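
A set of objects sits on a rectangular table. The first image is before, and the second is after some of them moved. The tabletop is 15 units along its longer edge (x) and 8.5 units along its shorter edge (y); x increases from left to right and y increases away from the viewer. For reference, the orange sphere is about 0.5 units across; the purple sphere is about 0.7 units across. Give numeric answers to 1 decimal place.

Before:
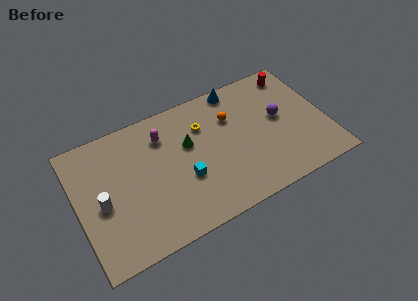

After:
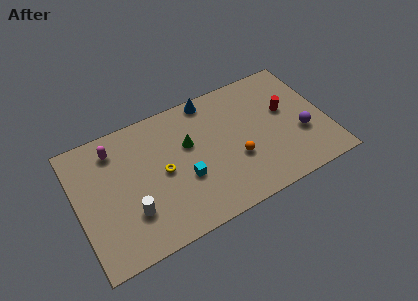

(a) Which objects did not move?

the green cone and the cyan cube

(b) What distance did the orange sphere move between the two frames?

2.8

From (9.5, 5.9) to (9.4, 3.1), the orange sphere covered √(0.1² + 2.8²) ≈ 2.8 units.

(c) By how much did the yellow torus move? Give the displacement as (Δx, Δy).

(-2.7, -1.9)

The yellow torus was at about (7.8, 6.1) and moved to about (5.1, 4.2).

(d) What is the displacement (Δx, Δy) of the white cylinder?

(1.6, -1.3)

The white cylinder started near (1.4, 3.8) and ended near (3.0, 2.5).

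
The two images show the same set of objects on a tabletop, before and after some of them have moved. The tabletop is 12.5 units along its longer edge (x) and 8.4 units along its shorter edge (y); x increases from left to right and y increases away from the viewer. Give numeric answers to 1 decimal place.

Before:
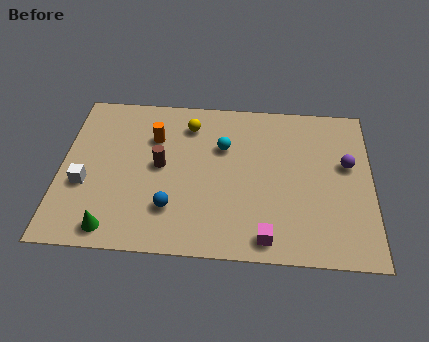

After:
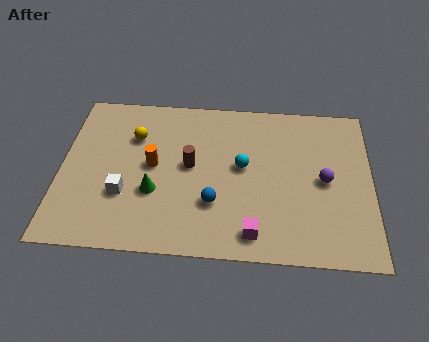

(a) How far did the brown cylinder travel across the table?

1.2

From (4.0, 4.4) to (5.2, 4.5), the brown cylinder covered √(1.2² + 0.1²) ≈ 1.2 units.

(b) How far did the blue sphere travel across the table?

1.7

The blue sphere moved from about (4.5, 2.2) to (6.2, 2.6), a distance of √(1.7² + 0.4²) ≈ 1.7.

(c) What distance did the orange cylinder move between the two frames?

1.5

The orange cylinder moved from about (3.7, 5.9) to (3.7, 4.4), a distance of √(0.0² + 1.5²) ≈ 1.5.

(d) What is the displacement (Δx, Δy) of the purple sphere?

(-0.9, -0.9)

The purple sphere was at about (11.5, 5.0) and moved to about (10.6, 4.1).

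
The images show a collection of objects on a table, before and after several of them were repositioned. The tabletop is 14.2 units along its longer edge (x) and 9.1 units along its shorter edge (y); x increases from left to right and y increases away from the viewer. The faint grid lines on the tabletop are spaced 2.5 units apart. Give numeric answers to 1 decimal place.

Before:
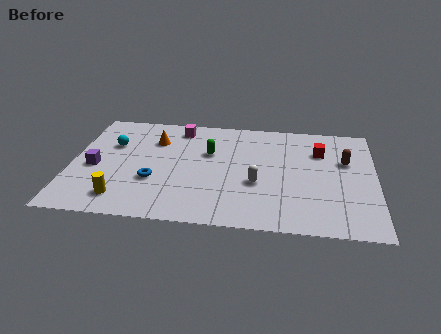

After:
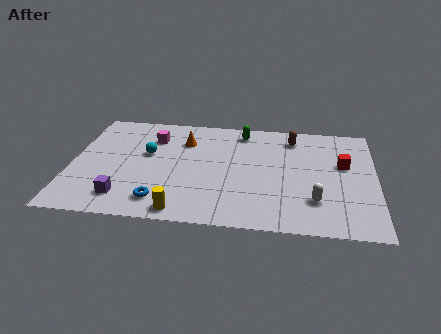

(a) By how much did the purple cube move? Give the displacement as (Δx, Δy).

(1.5, -2.3)

The purple cube was at about (1.1, 4.0) and moved to about (2.6, 1.7).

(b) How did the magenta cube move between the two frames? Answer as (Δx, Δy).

(-1.2, -1.0)

The magenta cube started near (4.9, 7.8) and ended near (3.7, 6.8).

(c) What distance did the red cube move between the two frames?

1.5

From (11.6, 6.5) to (12.7, 5.5), the red cube covered √(1.1² + 1.0²) ≈ 1.5 units.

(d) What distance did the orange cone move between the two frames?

1.4

The orange cone moved from about (3.8, 6.6) to (5.2, 6.7), a distance of √(1.4² + 0.1²) ≈ 1.4.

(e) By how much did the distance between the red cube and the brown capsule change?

+1.7

Before: roughly 1.4 units apart; after: 3.1. That's 1.7 units further apart.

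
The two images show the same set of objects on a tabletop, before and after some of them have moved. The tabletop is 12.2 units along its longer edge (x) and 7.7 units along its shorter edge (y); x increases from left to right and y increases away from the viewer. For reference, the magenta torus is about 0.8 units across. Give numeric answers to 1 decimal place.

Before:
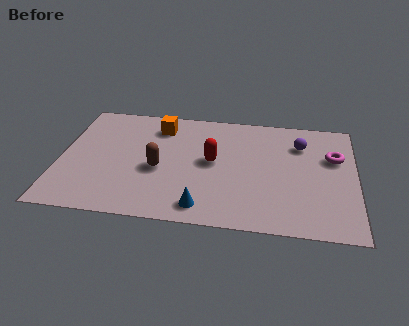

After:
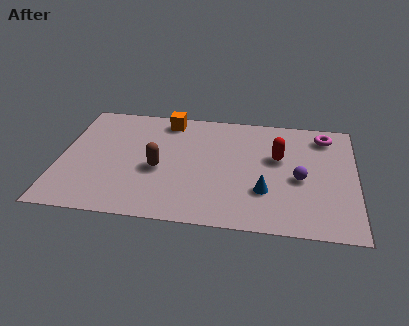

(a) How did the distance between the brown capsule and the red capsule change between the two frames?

+2.8

Before: roughly 2.3 units apart; after: 5.1. That's 2.8 units further apart.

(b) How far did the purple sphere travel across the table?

2.3

From (9.9, 5.7) to (9.9, 3.4), the purple sphere covered √(0.0² + 2.3²) ≈ 2.3 units.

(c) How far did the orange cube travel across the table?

0.6

The orange cube moved from about (4.0, 6.2) to (4.3, 6.7), a distance of √(0.3² + 0.5²) ≈ 0.6.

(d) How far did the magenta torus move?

1.5

From (11.3, 5.0) to (10.9, 6.4), the magenta torus covered √(0.4² + 1.4²) ≈ 1.5 units.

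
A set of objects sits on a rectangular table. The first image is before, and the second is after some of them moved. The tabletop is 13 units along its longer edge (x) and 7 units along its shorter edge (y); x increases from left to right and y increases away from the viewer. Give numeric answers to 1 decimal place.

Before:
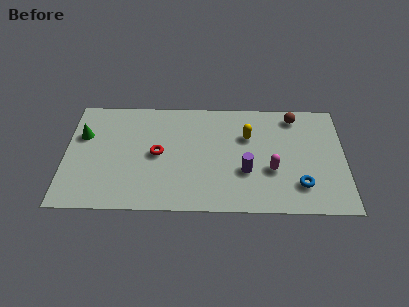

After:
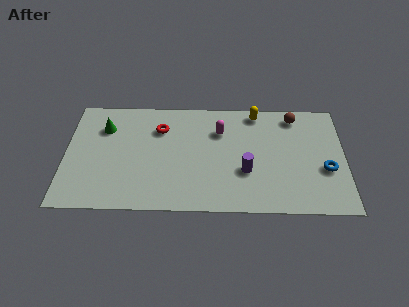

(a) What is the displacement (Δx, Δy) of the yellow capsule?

(0.4, 1.5)

From the two frames, the yellow capsule sits at roughly (8.5, 4.7) before and (8.9, 6.2) after.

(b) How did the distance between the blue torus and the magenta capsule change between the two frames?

+3.8

The distance was about 1.6 in the first image and 5.4 in the second, so they moved 3.8 units further apart.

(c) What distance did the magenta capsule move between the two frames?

3.4

From (9.6, 2.6) to (7.2, 5.0), the magenta capsule covered √(2.4² + 2.4²) ≈ 3.4 units.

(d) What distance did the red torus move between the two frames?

1.6

From (4.3, 3.5) to (4.4, 5.1), the red torus covered √(0.1² + 1.6²) ≈ 1.6 units.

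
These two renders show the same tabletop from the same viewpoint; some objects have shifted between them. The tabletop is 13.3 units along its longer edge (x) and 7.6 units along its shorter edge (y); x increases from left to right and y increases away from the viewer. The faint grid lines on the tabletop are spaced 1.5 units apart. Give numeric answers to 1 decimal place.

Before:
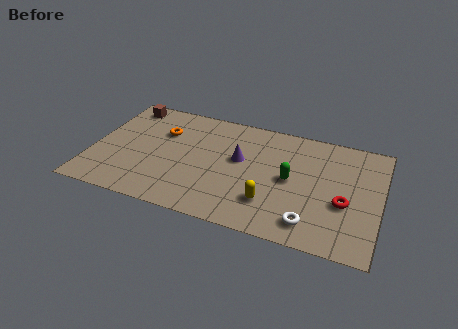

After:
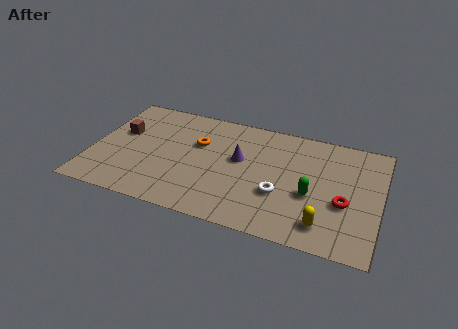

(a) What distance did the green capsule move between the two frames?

1.2

From (9.2, 3.8) to (10.2, 3.1), the green capsule covered √(1.0² + 0.7²) ≈ 1.2 units.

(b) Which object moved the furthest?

the yellow capsule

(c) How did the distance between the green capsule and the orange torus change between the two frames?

-0.6

They were about 6.3 units apart before and 5.7 after — 0.6 units closer together.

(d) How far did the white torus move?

2.1

The white torus was near (10.3, 1.3) before and (8.8, 2.7) after, so it travelled √(1.5² + 1.4²) ≈ 2.1 units.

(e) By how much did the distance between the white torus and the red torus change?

+0.7

They were about 2.2 units apart before and 2.9 after — 0.7 units further apart.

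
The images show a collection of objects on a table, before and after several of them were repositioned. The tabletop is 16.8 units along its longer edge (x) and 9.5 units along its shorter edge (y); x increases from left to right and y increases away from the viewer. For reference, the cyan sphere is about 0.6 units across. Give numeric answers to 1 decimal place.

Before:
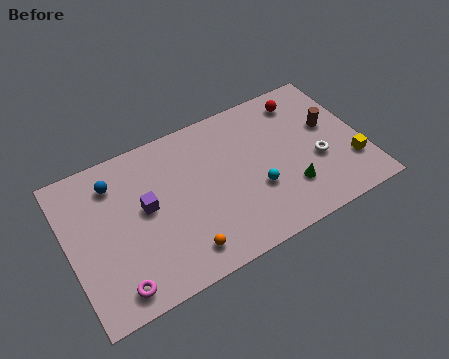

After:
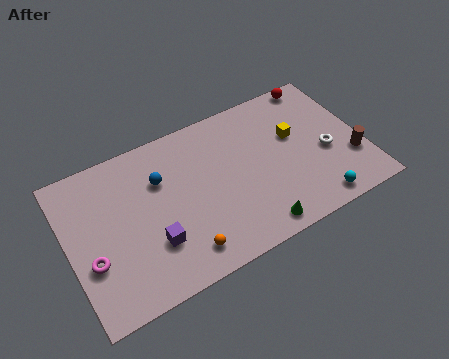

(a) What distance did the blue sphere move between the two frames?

2.7

The blue sphere moved from about (2.9, 7.5) to (5.4, 6.5), a distance of √(2.5² + 1.0²) ≈ 2.7.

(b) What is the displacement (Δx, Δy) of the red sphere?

(1.1, 0.8)

From the two frames, the red sphere sits at roughly (13.9, 7.9) before and (15.0, 8.7) after.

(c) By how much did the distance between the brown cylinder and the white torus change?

-0.5

They were about 2.1 units apart before and 1.6 after — 0.5 units closer together.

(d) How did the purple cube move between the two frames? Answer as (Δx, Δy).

(0.1, -2.3)

The purple cube was at about (4.4, 5.2) and moved to about (4.5, 2.9).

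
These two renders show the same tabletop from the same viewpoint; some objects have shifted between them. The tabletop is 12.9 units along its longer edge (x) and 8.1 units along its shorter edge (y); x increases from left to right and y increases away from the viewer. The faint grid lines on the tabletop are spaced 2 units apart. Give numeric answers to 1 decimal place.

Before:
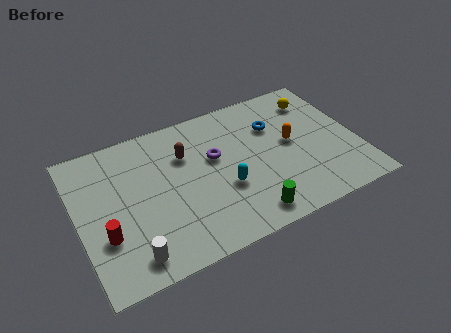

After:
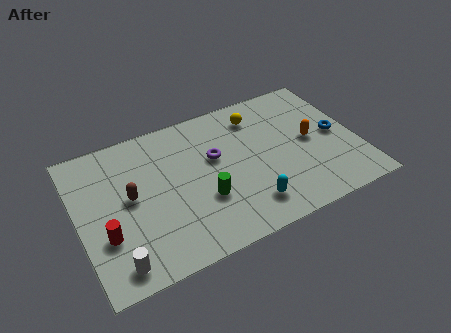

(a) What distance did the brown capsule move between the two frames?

3.0

From (5.1, 5.6) to (2.4, 4.3), the brown capsule covered √(2.7² + 1.3²) ≈ 3.0 units.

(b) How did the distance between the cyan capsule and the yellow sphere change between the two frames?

-0.9

The distance was about 5.9 in the first image and 5.0 in the second, so they moved 0.9 units closer together.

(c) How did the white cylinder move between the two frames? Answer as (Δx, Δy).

(-0.7, -0.1)

The white cylinder started near (2.1, 1.2) and ended near (1.4, 1.1).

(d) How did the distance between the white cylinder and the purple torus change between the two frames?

+0.6

Before: roughly 5.7 units apart; after: 6.3. That's 0.6 units further apart.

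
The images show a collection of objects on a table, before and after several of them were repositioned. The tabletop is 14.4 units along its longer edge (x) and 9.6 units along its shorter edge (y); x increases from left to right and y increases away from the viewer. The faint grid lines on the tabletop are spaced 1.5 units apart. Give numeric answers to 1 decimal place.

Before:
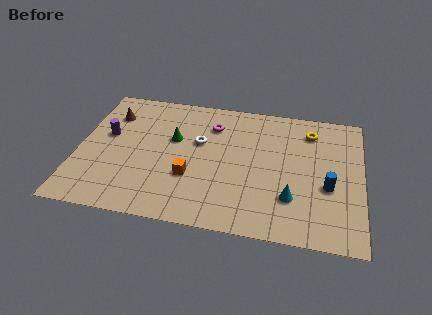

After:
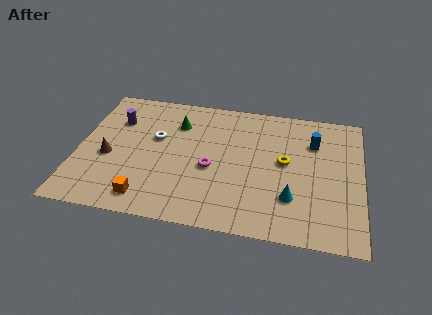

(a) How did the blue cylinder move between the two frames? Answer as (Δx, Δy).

(-0.8, 3.1)

From the two frames, the blue cylinder sits at roughly (12.7, 3.8) before and (11.9, 6.9) after.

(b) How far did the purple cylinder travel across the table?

1.3

From (1.4, 5.6) to (1.8, 6.8), the purple cylinder covered √(0.4² + 1.2²) ≈ 1.3 units.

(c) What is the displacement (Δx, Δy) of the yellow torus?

(-1.2, -2.5)

From the two frames, the yellow torus sits at roughly (11.7, 7.7) before and (10.5, 5.2) after.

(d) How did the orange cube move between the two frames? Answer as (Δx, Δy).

(-2.1, -1.9)

From the two frames, the orange cube sits at roughly (5.8, 3.3) before and (3.7, 1.4) after.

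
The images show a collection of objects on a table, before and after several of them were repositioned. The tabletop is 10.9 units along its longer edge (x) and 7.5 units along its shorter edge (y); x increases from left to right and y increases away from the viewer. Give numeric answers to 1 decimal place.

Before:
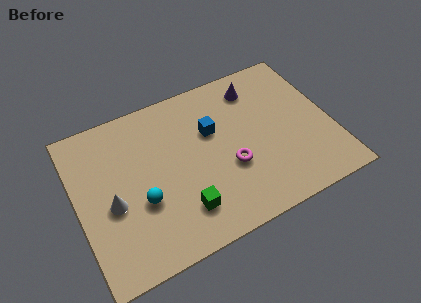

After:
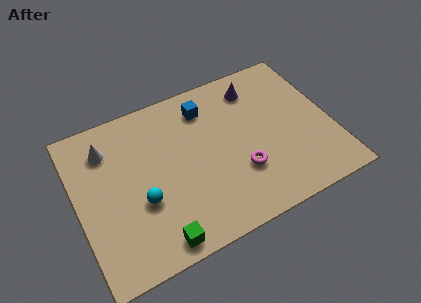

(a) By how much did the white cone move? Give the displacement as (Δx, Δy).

(0.1, 2.6)

The white cone started near (1.4, 3.2) and ended near (1.5, 5.8).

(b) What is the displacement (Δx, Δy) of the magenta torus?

(0.4, -0.4)

The magenta torus started near (6.4, 2.8) and ended near (6.8, 2.4).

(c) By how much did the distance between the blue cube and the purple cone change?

-0.3

Before: roughly 2.5 units apart; after: 2.2. That's 0.3 units closer together.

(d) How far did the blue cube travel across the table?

1.2

From (5.9, 4.8) to (5.8, 6.0), the blue cube covered √(0.1² + 1.2²) ≈ 1.2 units.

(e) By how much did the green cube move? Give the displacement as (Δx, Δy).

(-1.2, -0.9)

The green cube was at about (4.2, 1.7) and moved to about (3.0, 0.8).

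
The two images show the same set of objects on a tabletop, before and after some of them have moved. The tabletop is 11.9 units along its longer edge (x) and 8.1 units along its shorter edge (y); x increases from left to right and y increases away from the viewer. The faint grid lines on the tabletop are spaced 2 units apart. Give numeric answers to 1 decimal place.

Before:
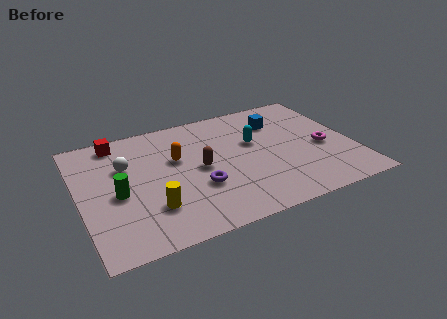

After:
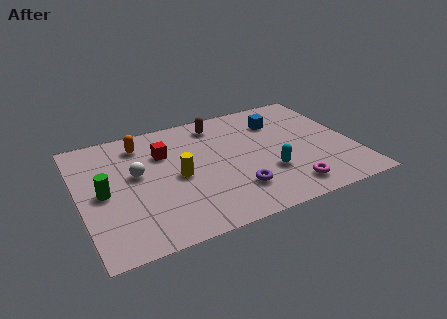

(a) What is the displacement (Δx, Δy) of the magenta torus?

(-1.9, -2.2)

The magenta torus started near (10.6, 3.5) and ended near (8.7, 1.3).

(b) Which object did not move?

the blue cube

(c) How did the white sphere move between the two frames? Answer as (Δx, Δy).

(0.4, -0.7)

The white sphere was at about (2.1, 5.3) and moved to about (2.5, 4.6).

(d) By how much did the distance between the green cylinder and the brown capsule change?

+2.4

They were about 3.6 units apart before and 6.0 after — 2.4 units further apart.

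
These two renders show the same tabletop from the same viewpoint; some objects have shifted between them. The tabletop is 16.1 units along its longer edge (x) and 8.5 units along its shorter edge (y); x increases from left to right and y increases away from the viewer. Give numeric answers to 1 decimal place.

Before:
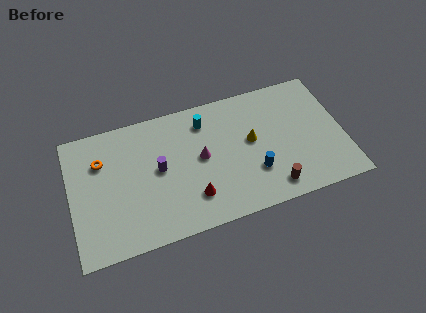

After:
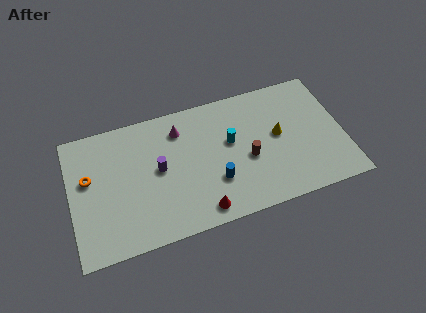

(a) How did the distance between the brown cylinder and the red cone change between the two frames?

-0.8

Before: roughly 4.7 units apart; after: 3.9. That's 0.8 units closer together.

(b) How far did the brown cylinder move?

2.6

The brown cylinder moved from about (11.6, 1.3) to (10.4, 3.6), a distance of √(1.2² + 2.3²) ≈ 2.6.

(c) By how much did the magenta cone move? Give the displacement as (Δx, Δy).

(-1.1, 2.2)

From the two frames, the magenta cone sits at roughly (7.7, 4.5) before and (6.6, 6.7) after.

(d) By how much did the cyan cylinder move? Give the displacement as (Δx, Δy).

(1.4, -1.8)

From the two frames, the cyan cylinder sits at roughly (8.1, 6.8) before and (9.5, 5.0) after.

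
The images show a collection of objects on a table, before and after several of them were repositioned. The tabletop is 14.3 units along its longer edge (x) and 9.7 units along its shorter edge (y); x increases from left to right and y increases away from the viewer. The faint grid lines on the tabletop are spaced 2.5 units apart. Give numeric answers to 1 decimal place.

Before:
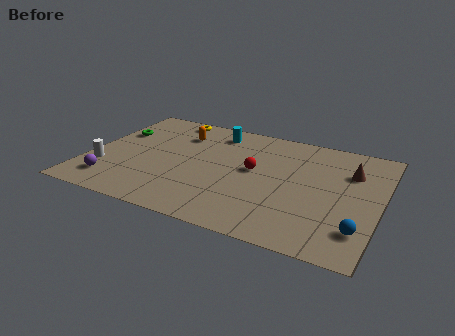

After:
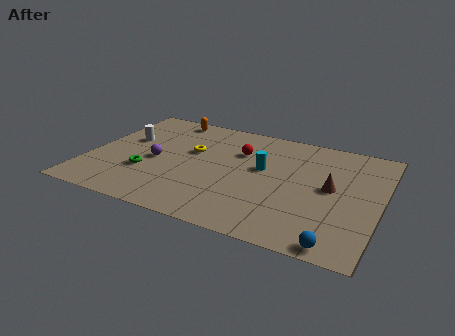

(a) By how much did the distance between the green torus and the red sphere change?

-1.7

Before: roughly 7.2 units apart; after: 5.5. That's 1.7 units closer together.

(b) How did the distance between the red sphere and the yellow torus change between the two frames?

-3.4

Before: roughly 5.8 units apart; after: 2.4. That's 3.4 units closer together.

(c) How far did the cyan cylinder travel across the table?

3.7

The cyan cylinder was near (5.8, 8.1) before and (8.5, 5.6) after, so it travelled √(2.7² + 2.5²) ≈ 3.7 units.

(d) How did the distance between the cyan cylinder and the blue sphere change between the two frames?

-3.4

The distance was about 9.7 in the first image and 6.3 in the second, so they moved 3.4 units closer together.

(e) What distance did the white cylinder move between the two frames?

3.1

From (0.9, 2.9) to (1.6, 5.9), the white cylinder covered √(0.7² + 3.0²) ≈ 3.1 units.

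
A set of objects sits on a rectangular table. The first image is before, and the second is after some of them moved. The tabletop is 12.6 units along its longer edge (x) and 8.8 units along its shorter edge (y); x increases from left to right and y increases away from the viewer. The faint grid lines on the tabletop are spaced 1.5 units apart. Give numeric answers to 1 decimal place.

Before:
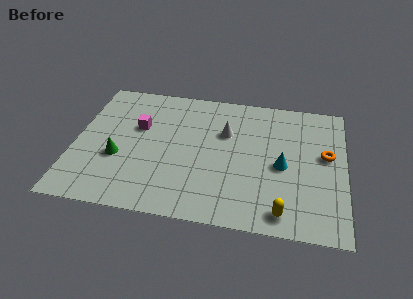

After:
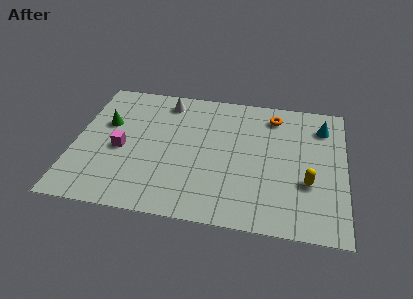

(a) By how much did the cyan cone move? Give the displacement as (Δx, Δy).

(1.8, 2.9)

The cyan cone started near (9.7, 4.0) and ended near (11.5, 6.9).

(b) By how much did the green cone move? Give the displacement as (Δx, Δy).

(-0.7, 2.2)

From the two frames, the green cone sits at roughly (2.1, 3.3) before and (1.4, 5.5) after.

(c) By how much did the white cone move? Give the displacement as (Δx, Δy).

(-2.9, 1.7)

The white cone was at about (7.0, 5.8) and moved to about (4.1, 7.5).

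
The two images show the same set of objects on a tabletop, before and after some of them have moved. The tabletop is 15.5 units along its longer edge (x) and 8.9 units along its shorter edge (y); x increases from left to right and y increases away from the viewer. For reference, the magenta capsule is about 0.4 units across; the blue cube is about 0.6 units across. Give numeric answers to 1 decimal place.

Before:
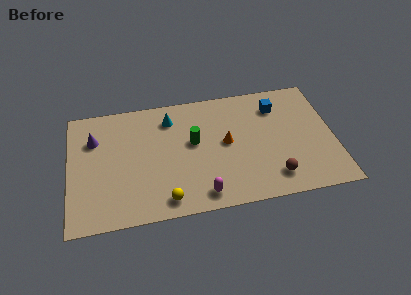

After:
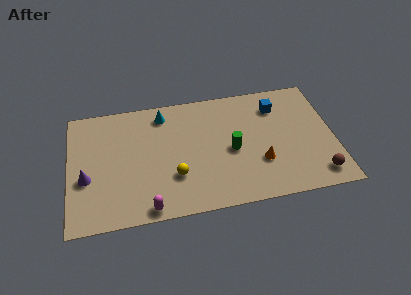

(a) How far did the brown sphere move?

2.6

The brown sphere was near (11.8, 1.7) before and (14.4, 1.4) after, so it travelled √(2.6² + 0.3²) ≈ 2.6 units.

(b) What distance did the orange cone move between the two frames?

2.6

The orange cone moved from about (9.2, 4.7) to (11.1, 2.9), a distance of √(1.9² + 1.8²) ≈ 2.6.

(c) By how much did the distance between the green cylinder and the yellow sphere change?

-0.7

They were about 4.3 units apart before and 3.6 after — 0.7 units closer together.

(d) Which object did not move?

the blue cube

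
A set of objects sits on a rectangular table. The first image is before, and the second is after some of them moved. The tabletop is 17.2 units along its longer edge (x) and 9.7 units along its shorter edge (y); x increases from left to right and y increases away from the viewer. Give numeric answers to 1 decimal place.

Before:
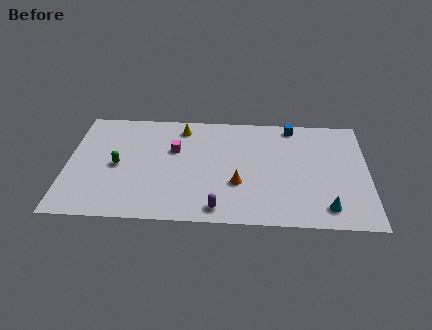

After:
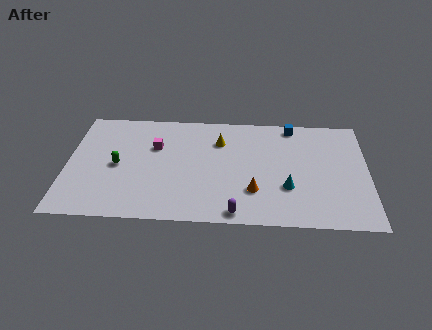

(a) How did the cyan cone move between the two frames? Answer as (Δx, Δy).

(-2.2, 1.6)

The cyan cone was at about (14.8, 1.6) and moved to about (12.6, 3.2).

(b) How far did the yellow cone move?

2.5

The yellow cone moved from about (6.5, 8.2) to (8.7, 7.1), a distance of √(2.2² + 1.1²) ≈ 2.5.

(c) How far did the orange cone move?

1.1

The orange cone was near (9.8, 3.4) before and (10.7, 2.8) after, so it travelled √(0.9² + 0.6²) ≈ 1.1 units.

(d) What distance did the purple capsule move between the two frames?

1.0

From (8.7, 1.2) to (9.7, 0.9), the purple capsule covered √(1.0² + 0.3²) ≈ 1.0 units.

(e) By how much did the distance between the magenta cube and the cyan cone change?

-1.6

Before: roughly 9.8 units apart; after: 8.2. That's 1.6 units closer together.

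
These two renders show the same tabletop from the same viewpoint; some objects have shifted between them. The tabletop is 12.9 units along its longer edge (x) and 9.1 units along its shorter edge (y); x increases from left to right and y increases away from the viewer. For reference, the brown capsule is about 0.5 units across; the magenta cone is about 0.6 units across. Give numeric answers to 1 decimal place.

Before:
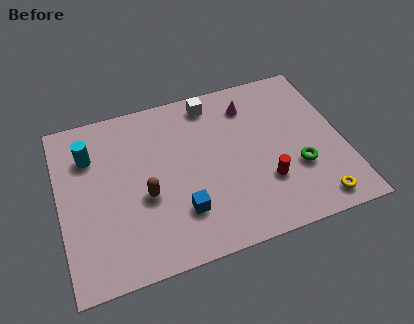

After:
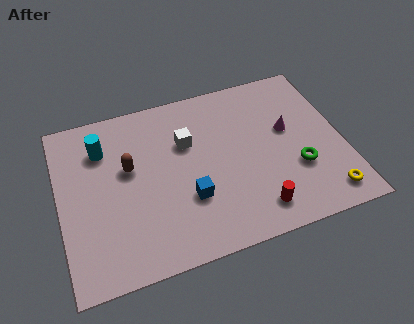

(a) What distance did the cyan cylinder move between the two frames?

0.6

From (1.5, 6.6) to (2.1, 6.8), the cyan cylinder covered √(0.6² + 0.2²) ≈ 0.6 units.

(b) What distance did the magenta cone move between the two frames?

2.5

The magenta cone was near (8.9, 7.2) before and (10.5, 5.3) after, so it travelled √(1.6² + 1.9²) ≈ 2.5 units.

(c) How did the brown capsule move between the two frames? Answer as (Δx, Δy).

(-0.6, 1.7)

The brown capsule was at about (3.8, 3.7) and moved to about (3.2, 5.4).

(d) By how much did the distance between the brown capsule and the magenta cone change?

+1.1

They were about 6.2 units apart before and 7.3 after — 1.1 units further apart.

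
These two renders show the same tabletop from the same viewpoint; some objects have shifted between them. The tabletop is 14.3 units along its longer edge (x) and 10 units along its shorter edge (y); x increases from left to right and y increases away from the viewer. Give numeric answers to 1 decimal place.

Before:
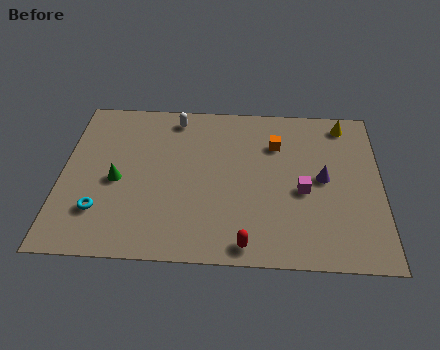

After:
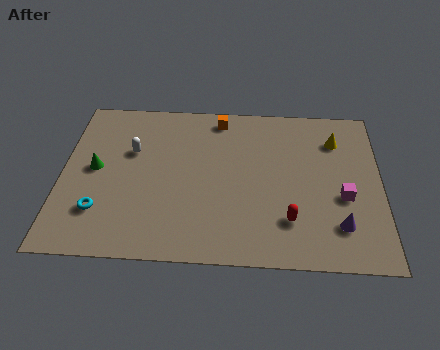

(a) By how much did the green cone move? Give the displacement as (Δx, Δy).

(-1.0, 0.7)

The green cone started near (2.5, 4.5) and ended near (1.5, 5.2).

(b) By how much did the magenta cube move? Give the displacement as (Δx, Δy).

(1.8, -0.3)

The magenta cube started near (10.8, 4.3) and ended near (12.6, 4.0).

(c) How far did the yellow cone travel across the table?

1.2

The yellow cone was near (12.7, 8.7) before and (12.3, 7.6) after, so it travelled √(0.4² + 1.1²) ≈ 1.2 units.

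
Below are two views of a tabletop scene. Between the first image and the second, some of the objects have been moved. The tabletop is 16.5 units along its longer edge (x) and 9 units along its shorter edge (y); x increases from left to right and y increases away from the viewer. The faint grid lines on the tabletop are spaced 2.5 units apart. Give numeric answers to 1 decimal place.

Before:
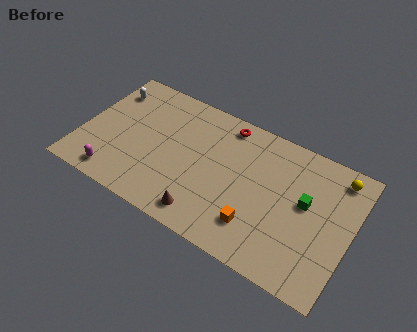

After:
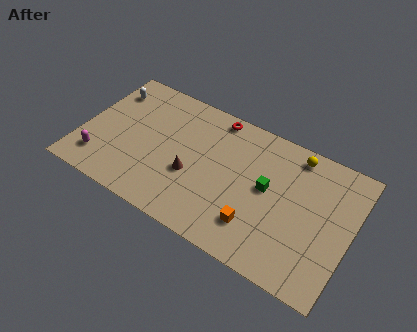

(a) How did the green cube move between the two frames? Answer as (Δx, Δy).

(-2.3, -0.2)

The green cube started near (13.7, 5.1) and ended near (11.4, 4.9).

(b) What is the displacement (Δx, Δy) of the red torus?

(-0.7, 0.2)

The red torus was at about (8.4, 7.9) and moved to about (7.7, 8.1).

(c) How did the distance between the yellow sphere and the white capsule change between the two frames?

-2.6

They were about 14.2 units apart before and 11.6 after — 2.6 units closer together.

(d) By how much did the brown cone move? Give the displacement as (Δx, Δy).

(-1.2, 2.2)

The brown cone was at about (8.1, 1.3) and moved to about (6.9, 3.5).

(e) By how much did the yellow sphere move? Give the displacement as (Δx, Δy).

(-2.6, 0.2)

From the two frames, the yellow sphere sits at roughly (15.3, 7.7) before and (12.7, 7.9) after.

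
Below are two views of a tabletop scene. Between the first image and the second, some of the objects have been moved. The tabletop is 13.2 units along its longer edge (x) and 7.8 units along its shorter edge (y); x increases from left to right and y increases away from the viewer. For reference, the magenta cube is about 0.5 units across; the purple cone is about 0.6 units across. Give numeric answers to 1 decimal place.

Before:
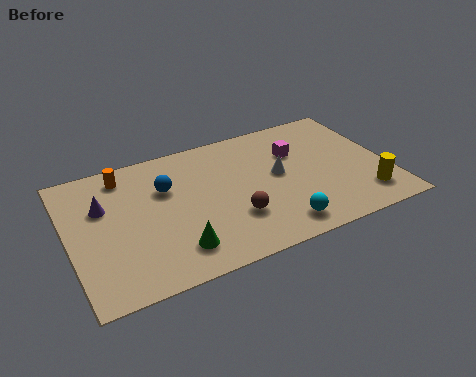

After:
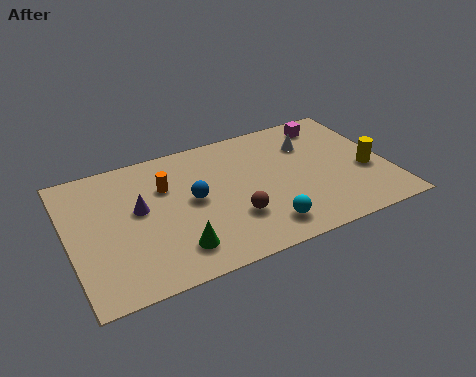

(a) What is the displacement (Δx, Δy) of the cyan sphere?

(-0.6, 0.2)

The cyan sphere was at about (8.3, 1.2) and moved to about (7.7, 1.4).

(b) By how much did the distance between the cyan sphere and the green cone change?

-0.6

Before: roughly 4.2 units apart; after: 3.6. That's 0.6 units closer together.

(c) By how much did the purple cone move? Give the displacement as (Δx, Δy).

(1.4, -0.7)

The purple cone was at about (1.5, 5.1) and moved to about (2.9, 4.4).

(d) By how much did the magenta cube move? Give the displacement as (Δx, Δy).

(1.6, 1.3)

The magenta cube was at about (9.6, 5.3) and moved to about (11.2, 6.6).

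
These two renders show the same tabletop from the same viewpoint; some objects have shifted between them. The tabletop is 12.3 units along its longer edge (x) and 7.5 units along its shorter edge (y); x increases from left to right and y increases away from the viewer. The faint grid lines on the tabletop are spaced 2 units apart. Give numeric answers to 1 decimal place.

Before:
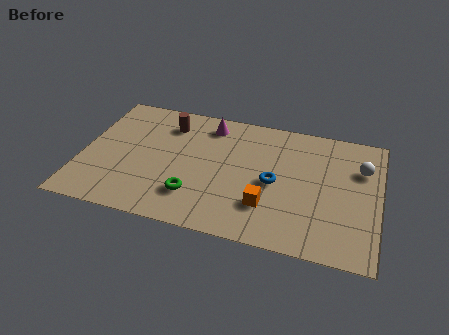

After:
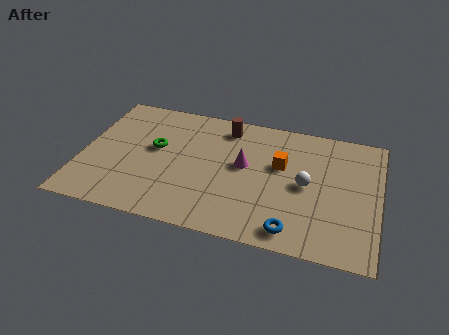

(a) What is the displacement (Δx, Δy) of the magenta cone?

(1.6, -2.1)

The magenta cone started near (5.1, 6.3) and ended near (6.7, 4.2).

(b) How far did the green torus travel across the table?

3.0

From (4.8, 1.9) to (3.0, 4.3), the green torus covered √(1.8² + 2.4²) ≈ 3.0 units.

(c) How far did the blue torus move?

2.7

From (8.0, 3.5) to (8.9, 1.0), the blue torus covered √(0.9² + 2.5²) ≈ 2.7 units.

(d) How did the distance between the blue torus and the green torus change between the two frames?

+3.2

Before: roughly 3.6 units apart; after: 6.8. That's 3.2 units further apart.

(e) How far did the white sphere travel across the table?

2.7

The white sphere moved from about (11.5, 5.2) to (9.3, 3.7), a distance of √(2.2² + 1.5²) ≈ 2.7.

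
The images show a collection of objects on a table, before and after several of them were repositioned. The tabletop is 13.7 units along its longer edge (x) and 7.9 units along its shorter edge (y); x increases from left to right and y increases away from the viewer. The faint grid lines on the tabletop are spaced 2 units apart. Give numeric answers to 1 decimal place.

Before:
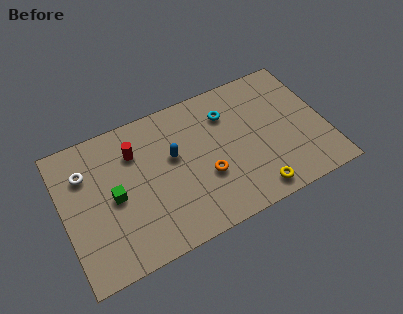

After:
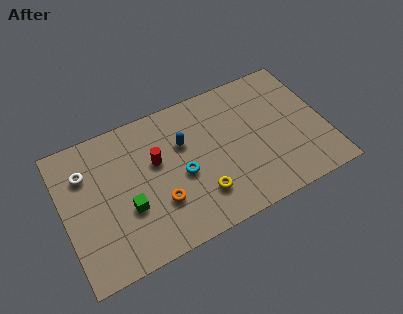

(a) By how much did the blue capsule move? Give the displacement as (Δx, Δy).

(0.6, 0.5)

From the two frames, the blue capsule sits at roughly (5.8, 4.7) before and (6.4, 5.2) after.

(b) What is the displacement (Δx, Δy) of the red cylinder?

(1.0, -1.0)

The red cylinder started near (3.9, 5.8) and ended near (4.9, 4.8).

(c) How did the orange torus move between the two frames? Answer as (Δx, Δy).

(-2.5, -0.4)

From the two frames, the orange torus sits at roughly (7.3, 2.9) before and (4.8, 2.5) after.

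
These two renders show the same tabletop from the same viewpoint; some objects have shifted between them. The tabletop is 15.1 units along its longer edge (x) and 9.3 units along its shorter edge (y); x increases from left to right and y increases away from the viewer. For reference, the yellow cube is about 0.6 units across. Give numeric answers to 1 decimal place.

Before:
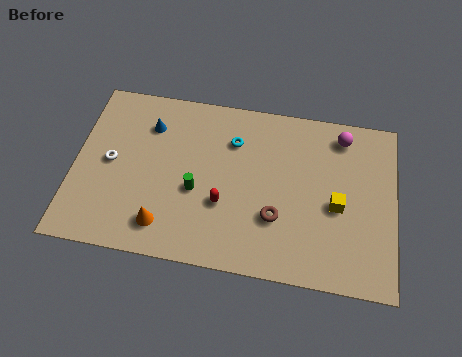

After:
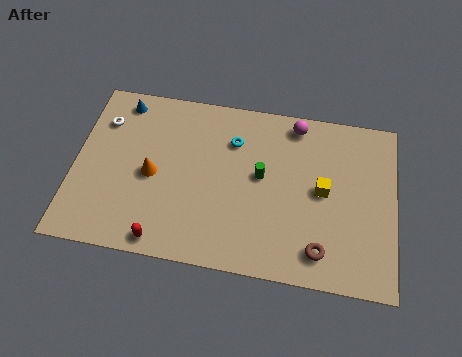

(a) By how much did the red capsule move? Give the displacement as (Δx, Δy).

(-2.7, -2.4)

The red capsule started near (7.1, 3.3) and ended near (4.4, 0.9).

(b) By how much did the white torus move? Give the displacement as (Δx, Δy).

(-0.5, 2.2)

The white torus was at about (1.7, 4.7) and moved to about (1.2, 6.9).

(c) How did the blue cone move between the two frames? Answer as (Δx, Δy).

(-1.4, 1.1)

From the two frames, the blue cone sits at roughly (3.4, 7.0) before and (2.0, 8.1) after.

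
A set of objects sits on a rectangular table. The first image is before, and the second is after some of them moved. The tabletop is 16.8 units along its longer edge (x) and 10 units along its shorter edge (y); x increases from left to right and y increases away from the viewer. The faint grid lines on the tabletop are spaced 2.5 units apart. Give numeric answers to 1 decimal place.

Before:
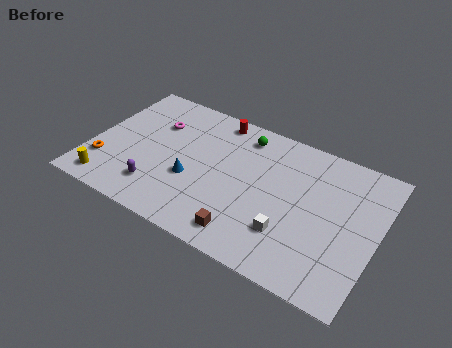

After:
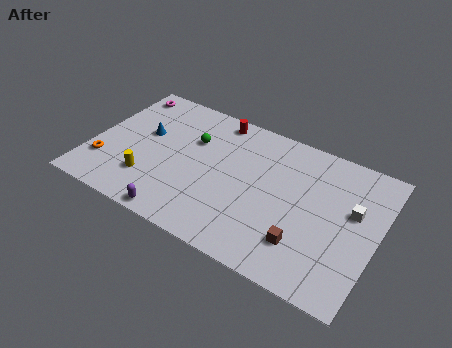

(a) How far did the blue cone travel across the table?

3.8

The blue cone was near (6.1, 3.8) before and (2.9, 5.9) after, so it travelled √(3.2² + 2.1²) ≈ 3.8 units.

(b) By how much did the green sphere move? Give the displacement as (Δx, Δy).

(-2.8, -1.7)

The green sphere started near (8.5, 8.4) and ended near (5.7, 6.7).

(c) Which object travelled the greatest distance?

the white cube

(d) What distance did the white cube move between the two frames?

4.6

The white cube moved from about (12.0, 2.8) to (15.3, 6.0), a distance of √(3.3² + 3.2²) ≈ 4.6.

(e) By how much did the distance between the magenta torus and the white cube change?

+4.9

Before: roughly 9.6 units apart; after: 14.5. That's 4.9 units further apart.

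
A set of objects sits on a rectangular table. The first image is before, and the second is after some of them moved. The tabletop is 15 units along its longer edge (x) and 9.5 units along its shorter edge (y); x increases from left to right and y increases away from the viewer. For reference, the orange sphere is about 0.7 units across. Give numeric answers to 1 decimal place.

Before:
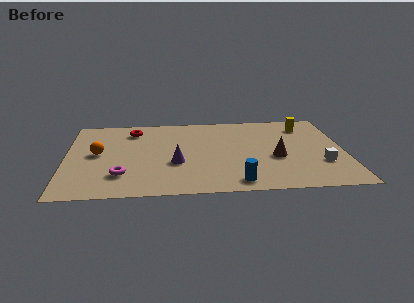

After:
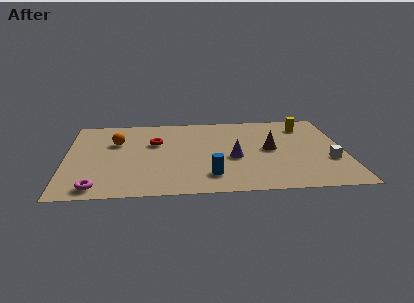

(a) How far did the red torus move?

2.0

The red torus was near (3.6, 7.7) before and (4.8, 6.1) after, so it travelled √(1.2² + 1.6²) ≈ 2.0 units.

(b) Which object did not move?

the yellow cylinder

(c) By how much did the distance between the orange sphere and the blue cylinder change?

-1.7

The distance was about 8.3 in the first image and 6.6 in the second, so they moved 1.7 units closer together.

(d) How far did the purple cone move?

3.1

The purple cone was near (5.9, 3.6) before and (9.0, 4.0) after, so it travelled √(3.1² + 0.4²) ≈ 3.1 units.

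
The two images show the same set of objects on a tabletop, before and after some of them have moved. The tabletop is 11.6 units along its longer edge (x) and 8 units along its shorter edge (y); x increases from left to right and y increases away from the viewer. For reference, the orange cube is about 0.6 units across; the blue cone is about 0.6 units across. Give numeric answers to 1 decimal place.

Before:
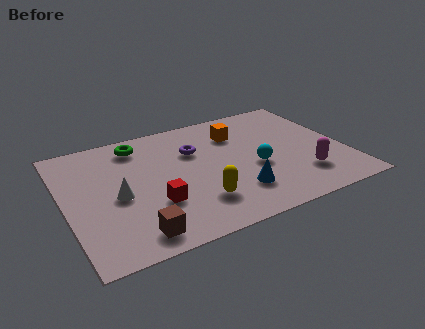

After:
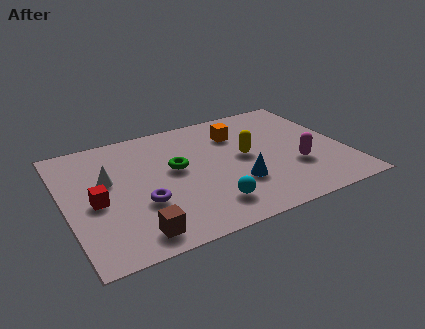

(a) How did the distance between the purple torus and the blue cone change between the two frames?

+0.3

They were about 3.6 units apart before and 3.9 after — 0.3 units further apart.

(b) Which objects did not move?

the orange cube and the brown cube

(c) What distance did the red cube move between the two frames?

2.5

The red cube moved from about (3.5, 2.6) to (1.2, 3.6), a distance of √(2.3² + 1.0²) ≈ 2.5.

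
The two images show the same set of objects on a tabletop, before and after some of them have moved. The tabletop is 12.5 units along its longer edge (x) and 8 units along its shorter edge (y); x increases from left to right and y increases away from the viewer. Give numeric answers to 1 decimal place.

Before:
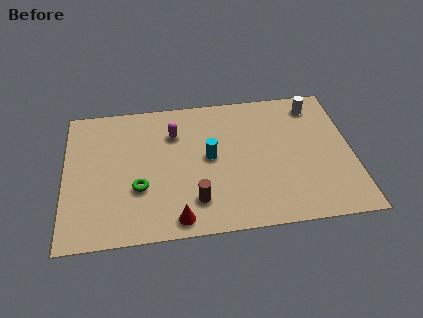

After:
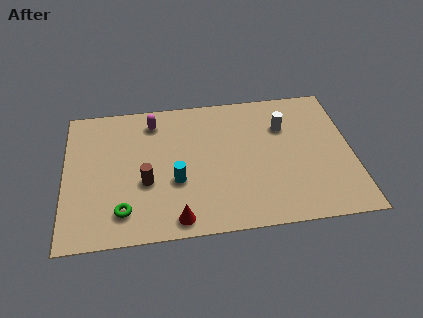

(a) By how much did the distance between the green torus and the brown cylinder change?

-0.8

They were about 2.6 units apart before and 1.8 after — 0.8 units closer together.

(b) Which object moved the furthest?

the brown cylinder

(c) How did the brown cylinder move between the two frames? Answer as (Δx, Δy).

(-2.1, 1.3)

From the two frames, the brown cylinder sits at roughly (5.6, 1.8) before and (3.5, 3.1) after.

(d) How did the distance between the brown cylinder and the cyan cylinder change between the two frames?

-1.2

They were about 2.5 units apart before and 1.3 after — 1.2 units closer together.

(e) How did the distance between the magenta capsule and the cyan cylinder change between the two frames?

+1.5

Before: roughly 2.2 units apart; after: 3.7. That's 1.5 units further apart.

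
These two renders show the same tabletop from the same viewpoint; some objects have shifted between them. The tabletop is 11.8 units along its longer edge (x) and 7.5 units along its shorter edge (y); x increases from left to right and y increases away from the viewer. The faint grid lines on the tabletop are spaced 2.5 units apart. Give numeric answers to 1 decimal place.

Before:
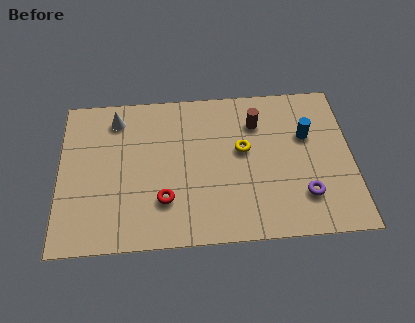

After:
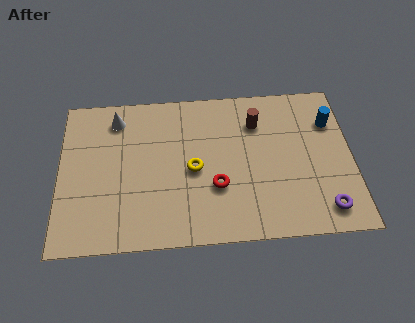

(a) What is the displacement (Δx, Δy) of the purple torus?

(0.8, -0.7)

The purple torus was at about (9.8, 1.9) and moved to about (10.6, 1.2).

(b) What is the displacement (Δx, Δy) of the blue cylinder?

(1.0, 0.6)

The blue cylinder was at about (10.0, 4.8) and moved to about (11.0, 5.4).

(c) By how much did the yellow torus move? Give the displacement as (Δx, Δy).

(-2.0, -0.8)

The yellow torus started near (7.4, 4.3) and ended near (5.4, 3.5).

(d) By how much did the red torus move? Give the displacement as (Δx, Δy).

(2.1, 0.5)

From the two frames, the red torus sits at roughly (4.2, 2.1) before and (6.3, 2.6) after.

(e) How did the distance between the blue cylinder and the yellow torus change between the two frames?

+3.3

They were about 2.6 units apart before and 5.9 after — 3.3 units further apart.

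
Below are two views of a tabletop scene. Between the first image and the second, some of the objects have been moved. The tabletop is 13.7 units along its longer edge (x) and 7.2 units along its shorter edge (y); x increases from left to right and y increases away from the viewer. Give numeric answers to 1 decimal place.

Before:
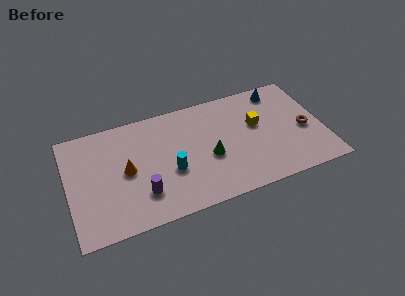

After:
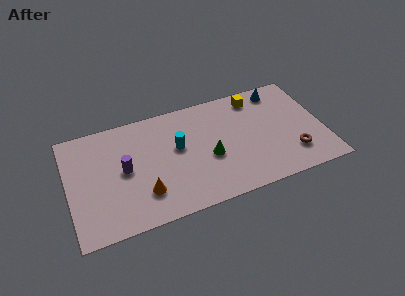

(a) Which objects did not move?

the green cone and the blue cone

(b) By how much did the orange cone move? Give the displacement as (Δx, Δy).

(0.8, -1.7)

From the two frames, the orange cone sits at roughly (3.1, 3.6) before and (3.9, 1.9) after.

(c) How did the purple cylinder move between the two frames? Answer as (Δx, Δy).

(-0.8, 1.8)

From the two frames, the purple cylinder sits at roughly (3.8, 1.9) before and (3.0, 3.7) after.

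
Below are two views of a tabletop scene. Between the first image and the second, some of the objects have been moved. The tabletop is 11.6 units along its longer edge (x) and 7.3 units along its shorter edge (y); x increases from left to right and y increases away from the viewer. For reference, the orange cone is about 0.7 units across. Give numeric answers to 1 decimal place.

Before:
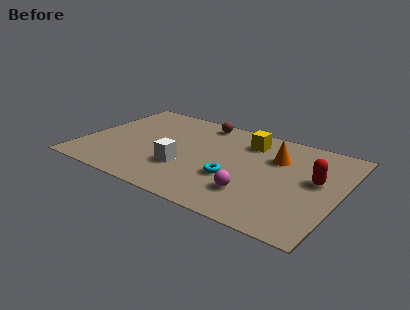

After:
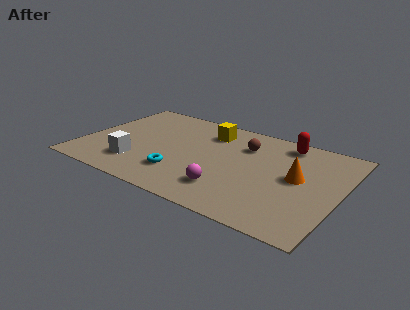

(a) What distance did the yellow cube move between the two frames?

1.8

The yellow cube was near (7.2, 5.7) before and (5.4, 5.7) after, so it travelled √(1.8² + 0.0²) ≈ 1.8 units.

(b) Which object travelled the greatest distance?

the red capsule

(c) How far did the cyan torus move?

2.4

The cyan torus moved from about (7.0, 2.6) to (4.7, 1.9), a distance of √(2.3² + 0.7²) ≈ 2.4.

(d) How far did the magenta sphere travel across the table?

1.1

From (8.0, 1.9) to (6.9, 1.7), the magenta sphere covered √(1.1² + 0.2²) ≈ 1.1 units.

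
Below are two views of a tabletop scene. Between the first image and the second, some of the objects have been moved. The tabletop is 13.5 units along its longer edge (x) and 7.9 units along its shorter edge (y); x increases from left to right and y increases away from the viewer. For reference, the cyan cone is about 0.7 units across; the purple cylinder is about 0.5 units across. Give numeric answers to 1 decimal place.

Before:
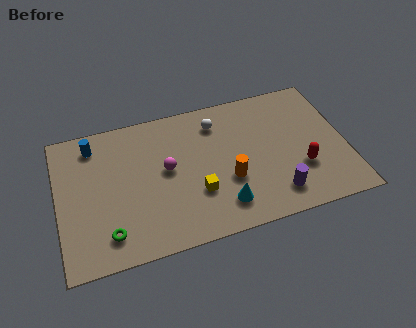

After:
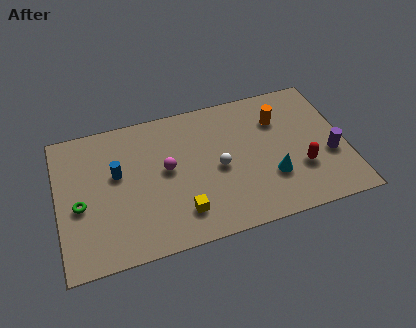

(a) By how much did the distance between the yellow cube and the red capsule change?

+0.9

They were about 4.9 units apart before and 5.8 after — 0.9 units further apart.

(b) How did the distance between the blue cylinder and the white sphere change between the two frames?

-1.0

Before: roughly 5.8 units apart; after: 4.8. That's 1.0 units closer together.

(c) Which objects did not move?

the magenta sphere and the red capsule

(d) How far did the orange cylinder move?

3.8

The orange cylinder moved from about (7.9, 2.9) to (10.5, 5.7), a distance of √(2.6² + 2.8²) ≈ 3.8.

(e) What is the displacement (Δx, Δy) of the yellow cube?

(-0.8, -0.9)

The yellow cube started near (6.4, 2.6) and ended near (5.6, 1.7).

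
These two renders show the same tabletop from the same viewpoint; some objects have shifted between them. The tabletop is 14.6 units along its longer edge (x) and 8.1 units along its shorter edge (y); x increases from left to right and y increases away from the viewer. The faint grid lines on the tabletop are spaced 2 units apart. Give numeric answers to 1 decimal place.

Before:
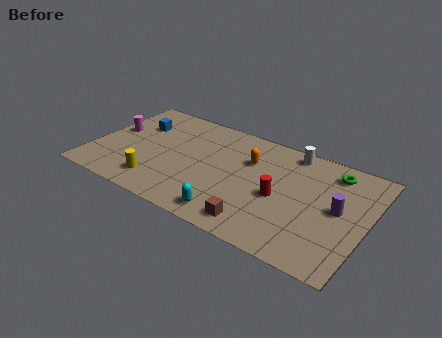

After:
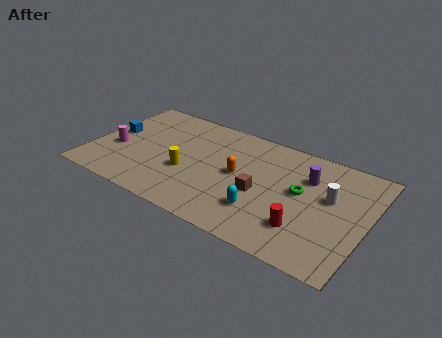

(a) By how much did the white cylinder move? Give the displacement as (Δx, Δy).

(2.4, -2.4)

From the two frames, the white cylinder sits at roughly (10.2, 7.2) before and (12.6, 4.8) after.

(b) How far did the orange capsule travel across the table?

1.4

From (8.2, 5.5) to (7.8, 4.2), the orange capsule covered √(0.4² + 1.3²) ≈ 1.4 units.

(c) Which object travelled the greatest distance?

the white cylinder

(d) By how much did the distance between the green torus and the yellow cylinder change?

-4.0

Before: roughly 10.1 units apart; after: 6.1. That's 4.0 units closer together.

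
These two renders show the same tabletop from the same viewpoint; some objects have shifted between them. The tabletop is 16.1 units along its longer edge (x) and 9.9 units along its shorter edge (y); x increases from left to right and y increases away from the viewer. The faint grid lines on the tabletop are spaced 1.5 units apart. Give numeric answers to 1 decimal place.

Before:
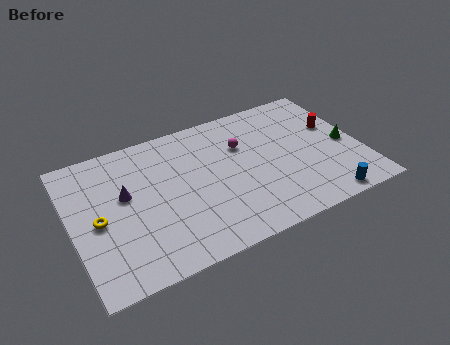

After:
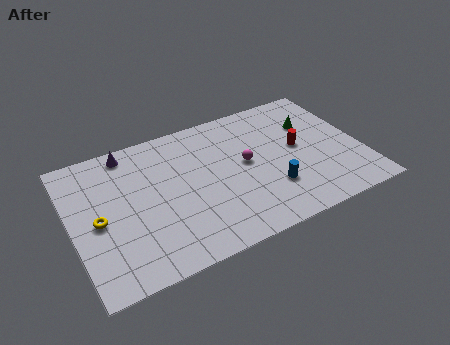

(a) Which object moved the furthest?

the blue cylinder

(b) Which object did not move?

the yellow torus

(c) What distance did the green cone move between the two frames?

2.8

The green cone was near (15.3, 4.5) before and (13.7, 6.8) after, so it travelled √(1.6² + 2.3²) ≈ 2.8 units.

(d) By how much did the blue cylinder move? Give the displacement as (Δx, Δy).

(-2.7, 2.0)

The blue cylinder was at about (13.5, 0.9) and moved to about (10.8, 2.9).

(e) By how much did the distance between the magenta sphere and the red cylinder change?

-2.2

Before: roughly 5.2 units apart; after: 3.0. That's 2.2 units closer together.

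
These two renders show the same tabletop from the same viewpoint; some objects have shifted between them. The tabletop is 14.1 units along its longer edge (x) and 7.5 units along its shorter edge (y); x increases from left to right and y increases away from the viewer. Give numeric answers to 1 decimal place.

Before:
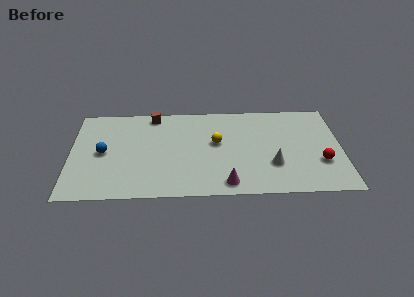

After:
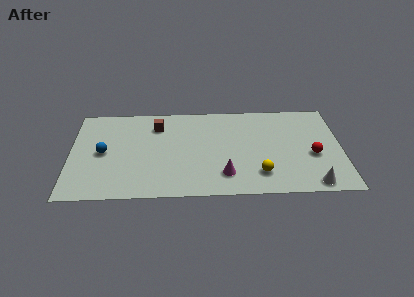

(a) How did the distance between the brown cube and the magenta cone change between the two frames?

-1.5

Before: roughly 6.9 units apart; after: 5.4. That's 1.5 units closer together.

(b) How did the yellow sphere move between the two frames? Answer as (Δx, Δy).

(2.2, -2.6)

The yellow sphere started near (7.6, 4.3) and ended near (9.8, 1.7).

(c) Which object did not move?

the blue sphere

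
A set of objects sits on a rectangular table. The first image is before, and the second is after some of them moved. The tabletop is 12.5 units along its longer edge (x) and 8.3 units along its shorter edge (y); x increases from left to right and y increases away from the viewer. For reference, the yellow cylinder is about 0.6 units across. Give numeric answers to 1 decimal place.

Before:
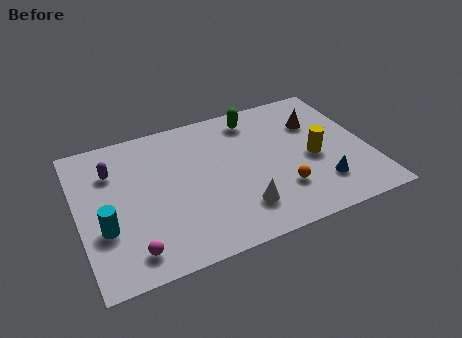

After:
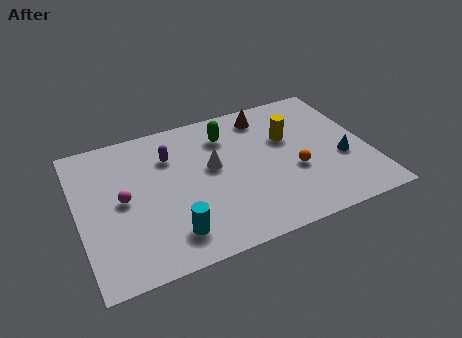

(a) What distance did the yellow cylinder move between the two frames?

1.8

From (10.1, 3.7) to (9.2, 5.3), the yellow cylinder covered √(0.9² + 1.6²) ≈ 1.8 units.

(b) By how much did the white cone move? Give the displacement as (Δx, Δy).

(-0.9, 2.8)

From the two frames, the white cone sits at roughly (6.7, 1.9) before and (5.8, 4.7) after.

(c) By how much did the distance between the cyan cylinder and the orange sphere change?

-1.8

The distance was about 7.5 in the first image and 5.7 in the second, so they moved 1.8 units closer together.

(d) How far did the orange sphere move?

1.1

From (8.5, 2.3) to (9.2, 3.2), the orange sphere covered √(0.7² + 0.9²) ≈ 1.1 units.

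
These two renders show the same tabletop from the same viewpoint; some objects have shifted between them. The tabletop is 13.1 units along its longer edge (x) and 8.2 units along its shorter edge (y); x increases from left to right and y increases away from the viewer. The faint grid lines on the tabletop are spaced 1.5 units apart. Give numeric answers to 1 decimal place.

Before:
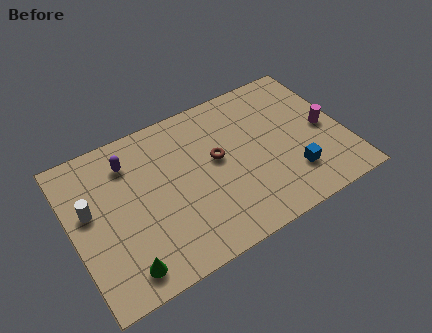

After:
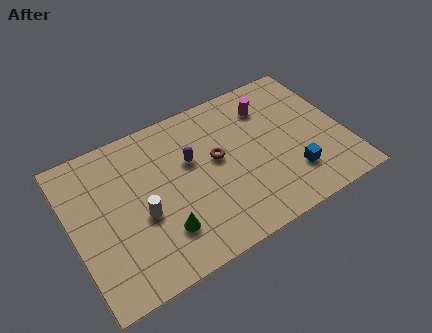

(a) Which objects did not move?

the brown torus and the blue cube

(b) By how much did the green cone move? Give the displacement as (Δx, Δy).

(2.0, 0.9)

The green cone was at about (2.0, 1.2) and moved to about (4.0, 2.1).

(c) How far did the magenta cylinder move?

3.4

From (12.2, 3.9) to (9.8, 6.3), the magenta cylinder covered √(2.4² + 2.4²) ≈ 3.4 units.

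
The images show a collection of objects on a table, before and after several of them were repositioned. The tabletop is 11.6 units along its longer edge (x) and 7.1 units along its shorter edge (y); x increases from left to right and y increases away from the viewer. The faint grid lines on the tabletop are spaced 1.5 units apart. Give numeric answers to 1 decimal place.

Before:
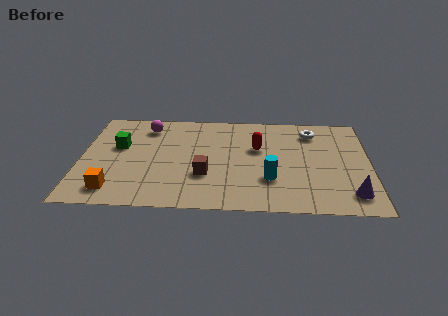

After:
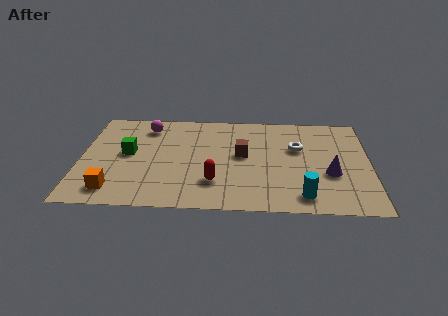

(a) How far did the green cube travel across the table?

0.6

The green cube was near (1.5, 4.3) before and (1.9, 3.8) after, so it travelled √(0.4² + 0.5²) ≈ 0.6 units.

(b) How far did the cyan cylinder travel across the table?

1.7

From (7.6, 2.2) to (8.9, 1.1), the cyan cylinder covered √(1.3² + 1.1²) ≈ 1.7 units.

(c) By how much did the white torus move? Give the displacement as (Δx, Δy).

(-0.6, -1.2)

From the two frames, the white torus sits at roughly (9.3, 5.7) before and (8.7, 4.5) after.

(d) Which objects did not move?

the orange cube and the magenta sphere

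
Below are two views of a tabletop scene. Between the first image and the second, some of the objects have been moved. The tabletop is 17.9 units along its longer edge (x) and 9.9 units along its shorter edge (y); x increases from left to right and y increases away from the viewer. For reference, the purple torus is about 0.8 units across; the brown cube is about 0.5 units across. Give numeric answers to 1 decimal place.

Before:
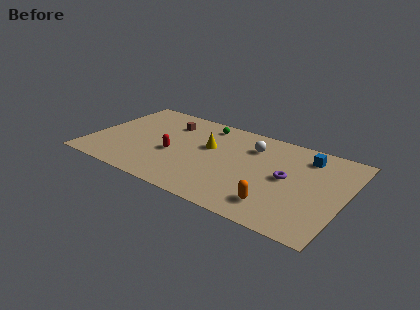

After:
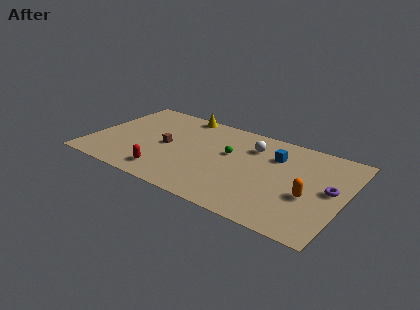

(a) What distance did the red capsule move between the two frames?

2.4

From (5.9, 4.1) to (5.8, 1.7), the red capsule covered √(0.1² + 2.4²) ≈ 2.4 units.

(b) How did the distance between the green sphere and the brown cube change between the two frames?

+1.8

They were about 2.7 units apart before and 4.5 after — 1.8 units further apart.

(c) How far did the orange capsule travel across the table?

2.8

From (13.6, 2.0) to (15.6, 3.9), the orange capsule covered √(2.0² + 1.9²) ≈ 2.8 units.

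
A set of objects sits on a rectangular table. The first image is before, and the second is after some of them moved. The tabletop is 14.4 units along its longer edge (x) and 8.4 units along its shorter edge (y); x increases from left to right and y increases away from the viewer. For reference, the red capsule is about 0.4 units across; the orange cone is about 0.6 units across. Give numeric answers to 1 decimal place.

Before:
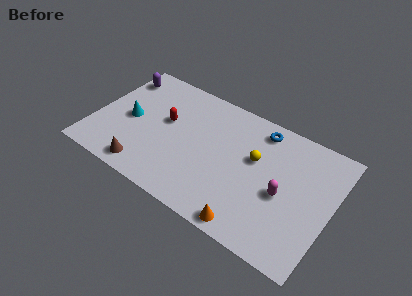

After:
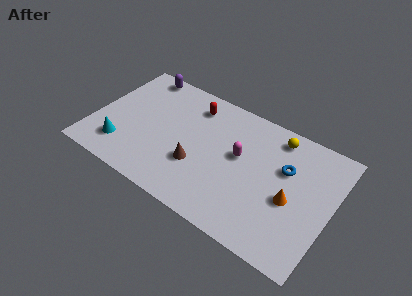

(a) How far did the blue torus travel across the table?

2.5

From (9.7, 7.2) to (11.5, 5.4), the blue torus covered √(1.8² + 1.8²) ≈ 2.5 units.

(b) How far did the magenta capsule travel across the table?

3.0

The magenta capsule moved from about (11.6, 3.7) to (8.8, 4.8), a distance of √(2.8² + 1.1²) ≈ 3.0.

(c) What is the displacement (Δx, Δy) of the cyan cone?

(-0.1, -2.1)

From the two frames, the cyan cone sits at roughly (2.1, 4.0) before and (2.0, 1.9) after.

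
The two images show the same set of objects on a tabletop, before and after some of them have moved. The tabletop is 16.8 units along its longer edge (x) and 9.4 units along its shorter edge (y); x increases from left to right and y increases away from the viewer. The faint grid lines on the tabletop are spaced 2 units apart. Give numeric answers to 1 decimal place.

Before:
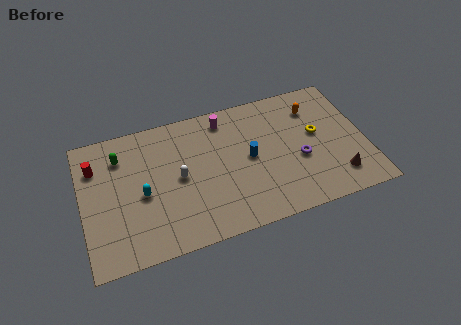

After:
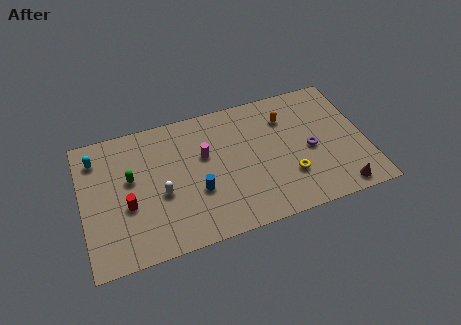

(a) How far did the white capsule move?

1.4

The white capsule was near (5.7, 4.7) before and (4.6, 3.9) after, so it travelled √(1.1² + 0.8²) ≈ 1.4 units.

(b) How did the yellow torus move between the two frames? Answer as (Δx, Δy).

(-1.9, -2.5)

From the two frames, the yellow torus sits at roughly (14.0, 5.3) before and (12.1, 2.8) after.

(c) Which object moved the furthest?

the cyan capsule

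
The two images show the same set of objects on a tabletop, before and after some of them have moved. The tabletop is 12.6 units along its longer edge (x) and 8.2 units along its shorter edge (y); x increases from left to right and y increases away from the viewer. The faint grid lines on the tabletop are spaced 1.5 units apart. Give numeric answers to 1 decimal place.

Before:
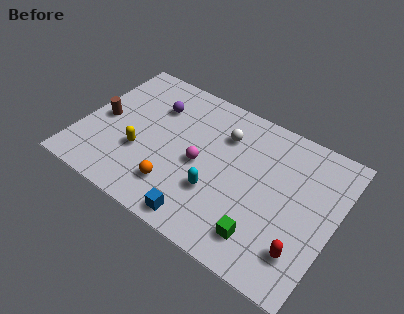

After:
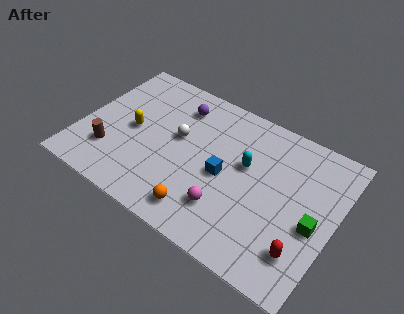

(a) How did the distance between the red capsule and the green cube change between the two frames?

-0.3

The distance was about 1.9 in the first image and 1.6 in the second, so they moved 0.3 units closer together.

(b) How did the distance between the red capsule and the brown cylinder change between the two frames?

-0.9

Before: roughly 10.6 units apart; after: 9.7. That's 0.9 units closer together.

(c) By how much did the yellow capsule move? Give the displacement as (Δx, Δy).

(-0.6, 1.1)

The yellow capsule started near (3.1, 2.9) and ended near (2.5, 4.0).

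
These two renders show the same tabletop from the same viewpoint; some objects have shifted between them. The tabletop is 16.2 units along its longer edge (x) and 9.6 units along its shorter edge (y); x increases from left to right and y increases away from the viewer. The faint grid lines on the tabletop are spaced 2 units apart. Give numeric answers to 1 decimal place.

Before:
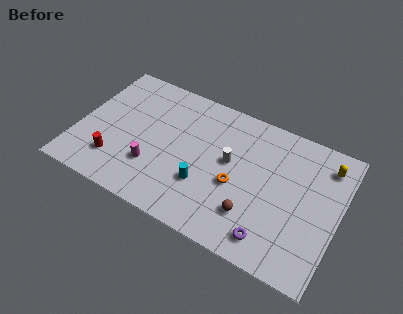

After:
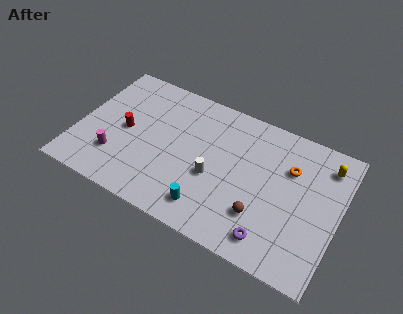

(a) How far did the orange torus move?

4.0

The orange torus was near (10.0, 4.0) before and (13.0, 6.6) after, so it travelled √(3.0² + 2.6²) ≈ 4.0 units.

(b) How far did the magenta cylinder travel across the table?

2.3

From (4.9, 2.9) to (2.6, 2.6), the magenta cylinder covered √(2.3² + 0.3²) ≈ 2.3 units.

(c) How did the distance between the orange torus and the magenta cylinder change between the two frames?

+5.9

The distance was about 5.2 in the first image and 11.1 in the second, so they moved 5.9 units further apart.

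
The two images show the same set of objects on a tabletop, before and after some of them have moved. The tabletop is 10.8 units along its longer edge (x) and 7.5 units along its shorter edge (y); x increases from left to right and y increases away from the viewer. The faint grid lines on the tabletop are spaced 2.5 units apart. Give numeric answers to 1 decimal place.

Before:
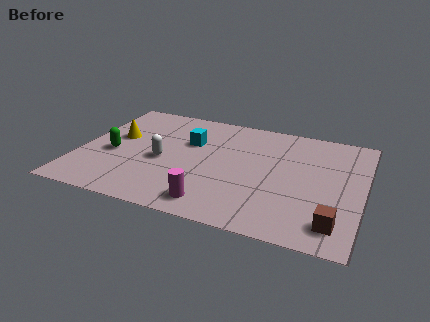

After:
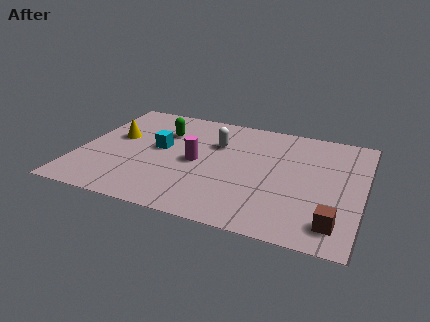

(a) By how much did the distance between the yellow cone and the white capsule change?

+1.7

The distance was about 2.2 in the first image and 3.9 in the second, so they moved 1.7 units further apart.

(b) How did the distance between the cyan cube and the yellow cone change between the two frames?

-1.1

Before: roughly 2.8 units apart; after: 1.7. That's 1.1 units closer together.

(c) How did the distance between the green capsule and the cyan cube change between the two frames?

-2.1

Before: roughly 3.3 units apart; after: 1.2. That's 2.1 units closer together.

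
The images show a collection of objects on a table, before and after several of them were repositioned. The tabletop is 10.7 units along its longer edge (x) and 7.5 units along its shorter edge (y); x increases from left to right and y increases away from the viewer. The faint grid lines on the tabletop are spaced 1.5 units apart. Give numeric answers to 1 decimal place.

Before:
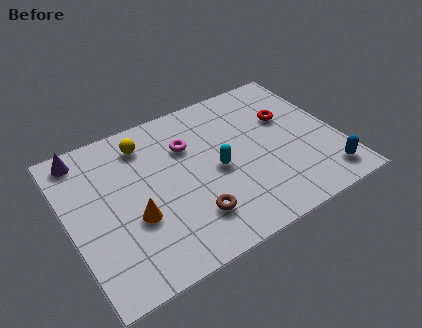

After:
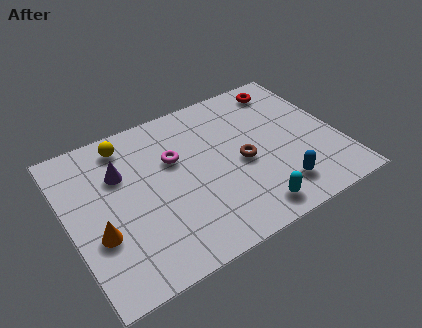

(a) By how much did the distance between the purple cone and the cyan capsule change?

+0.3

They were about 5.8 units apart before and 6.1 after — 0.3 units further apart.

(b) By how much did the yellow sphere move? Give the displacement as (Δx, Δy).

(-0.7, 0.3)

From the two frames, the yellow sphere sits at roughly (3.3, 6.1) before and (2.6, 6.4) after.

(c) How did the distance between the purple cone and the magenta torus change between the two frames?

-2.1

They were about 4.2 units apart before and 2.1 after — 2.1 units closer together.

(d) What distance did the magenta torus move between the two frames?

0.7

From (4.9, 5.2) to (4.3, 4.8), the magenta torus covered √(0.6² + 0.4²) ≈ 0.7 units.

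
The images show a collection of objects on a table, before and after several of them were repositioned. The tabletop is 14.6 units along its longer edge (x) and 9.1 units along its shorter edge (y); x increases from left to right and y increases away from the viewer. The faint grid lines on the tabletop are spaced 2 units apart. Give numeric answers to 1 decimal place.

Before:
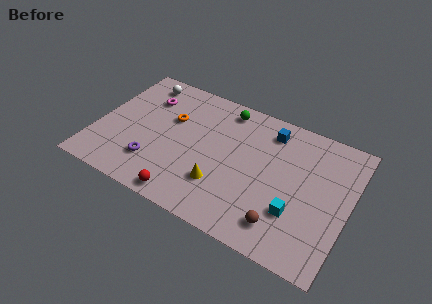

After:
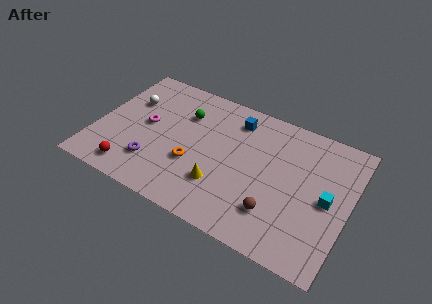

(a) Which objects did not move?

the purple torus and the yellow cone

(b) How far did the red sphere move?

3.2

From (5.7, 0.9) to (2.5, 1.3), the red sphere covered √(3.2² + 0.4²) ≈ 3.2 units.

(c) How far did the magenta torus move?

1.9

The magenta torus was near (2.5, 6.7) before and (2.8, 4.8) after, so it travelled √(0.3² + 1.9²) ≈ 1.9 units.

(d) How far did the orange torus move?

3.0

From (4.1, 5.8) to (5.8, 3.3), the orange torus covered √(1.7² + 2.5²) ≈ 3.0 units.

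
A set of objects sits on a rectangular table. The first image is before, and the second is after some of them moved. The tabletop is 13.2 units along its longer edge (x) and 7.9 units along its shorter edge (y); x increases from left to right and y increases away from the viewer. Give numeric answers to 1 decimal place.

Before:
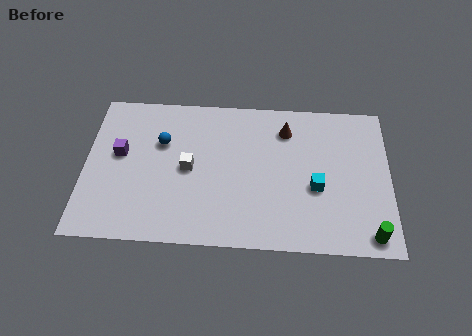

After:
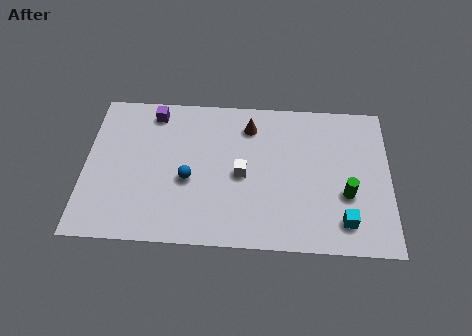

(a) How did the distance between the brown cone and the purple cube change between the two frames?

-3.2

They were about 7.4 units apart before and 4.2 after — 3.2 units closer together.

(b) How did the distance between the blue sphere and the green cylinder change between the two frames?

-3.2

They were about 10.0 units apart before and 6.8 after — 3.2 units closer together.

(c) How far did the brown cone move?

1.6

The brown cone was near (8.7, 6.2) before and (7.1, 6.3) after, so it travelled √(1.6² + 0.1²) ≈ 1.6 units.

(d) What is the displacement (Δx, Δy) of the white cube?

(2.3, -0.2)

The white cube was at about (4.5, 3.9) and moved to about (6.8, 3.7).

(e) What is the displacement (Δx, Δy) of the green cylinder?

(-1.0, 2.0)

From the two frames, the green cylinder sits at roughly (12.3, 0.9) before and (11.3, 2.9) after.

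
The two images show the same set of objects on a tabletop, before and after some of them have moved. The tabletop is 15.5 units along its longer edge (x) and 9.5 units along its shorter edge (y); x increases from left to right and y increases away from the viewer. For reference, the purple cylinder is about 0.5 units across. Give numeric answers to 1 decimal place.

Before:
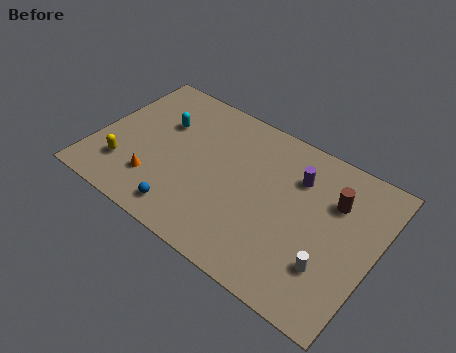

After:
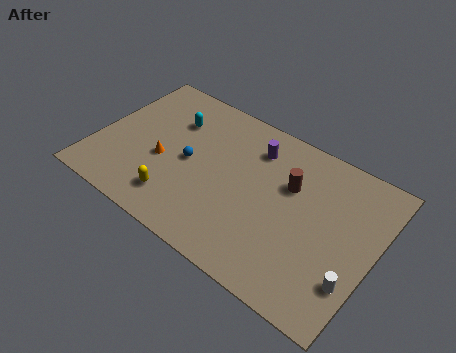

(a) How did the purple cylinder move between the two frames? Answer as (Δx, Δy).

(-2.5, 0.5)

The purple cylinder started near (10.9, 6.9) and ended near (8.4, 7.4).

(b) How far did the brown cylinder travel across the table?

2.4

From (13.0, 6.6) to (10.6, 6.2), the brown cylinder covered √(2.4² + 0.4²) ≈ 2.4 units.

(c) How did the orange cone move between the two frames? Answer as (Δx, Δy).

(0.1, 1.5)

The orange cone started near (3.7, 2.4) and ended near (3.8, 3.9).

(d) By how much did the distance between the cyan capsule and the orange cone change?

-1.0

They were about 3.9 units apart before and 2.9 after — 1.0 units closer together.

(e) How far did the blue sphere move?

3.2

The blue sphere was near (5.6, 1.4) before and (5.2, 4.6) after, so it travelled √(0.4² + 3.2²) ≈ 3.2 units.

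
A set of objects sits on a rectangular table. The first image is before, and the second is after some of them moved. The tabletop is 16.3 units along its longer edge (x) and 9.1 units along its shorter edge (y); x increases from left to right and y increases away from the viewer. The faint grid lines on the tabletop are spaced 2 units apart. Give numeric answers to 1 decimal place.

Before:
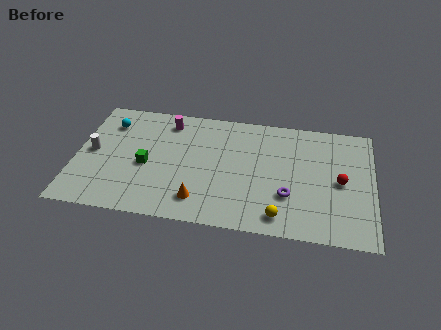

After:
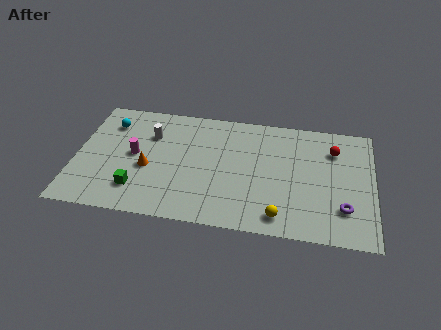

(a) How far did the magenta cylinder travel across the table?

3.4

The magenta cylinder was near (4.9, 7.6) before and (3.2, 4.7) after, so it travelled √(1.7² + 2.9²) ≈ 3.4 units.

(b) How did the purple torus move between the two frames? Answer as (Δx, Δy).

(3.0, -0.5)

The purple torus started near (11.7, 2.9) and ended near (14.7, 2.4).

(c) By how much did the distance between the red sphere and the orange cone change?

+2.5

They were about 8.0 units apart before and 10.5 after — 2.5 units further apart.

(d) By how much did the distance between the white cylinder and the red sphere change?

-3.5

The distance was about 13.6 in the first image and 10.1 in the second, so they moved 3.5 units closer together.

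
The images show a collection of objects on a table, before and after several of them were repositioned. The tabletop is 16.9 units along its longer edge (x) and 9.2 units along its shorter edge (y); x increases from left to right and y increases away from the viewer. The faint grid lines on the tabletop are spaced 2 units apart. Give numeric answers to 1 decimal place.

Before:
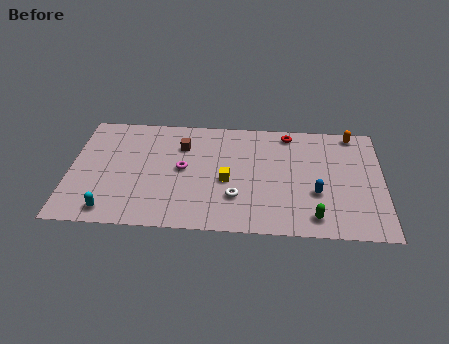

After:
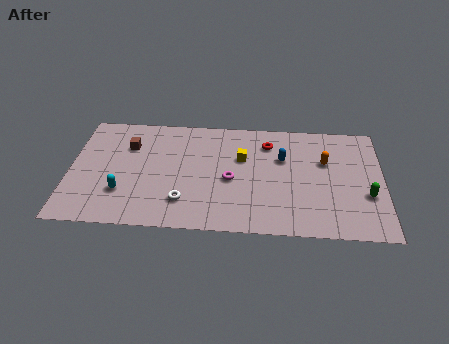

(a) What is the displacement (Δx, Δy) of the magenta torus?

(2.6, -0.7)

The magenta torus started near (6.1, 4.8) and ended near (8.7, 4.1).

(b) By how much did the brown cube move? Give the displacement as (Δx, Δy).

(-2.9, -0.2)

The brown cube was at about (6.0, 6.7) and moved to about (3.1, 6.5).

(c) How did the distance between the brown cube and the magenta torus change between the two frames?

+4.2

The distance was about 1.9 in the first image and 6.1 in the second, so they moved 4.2 units further apart.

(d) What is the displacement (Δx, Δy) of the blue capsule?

(-1.8, 2.7)

The blue capsule started near (13.3, 3.3) and ended near (11.5, 6.0).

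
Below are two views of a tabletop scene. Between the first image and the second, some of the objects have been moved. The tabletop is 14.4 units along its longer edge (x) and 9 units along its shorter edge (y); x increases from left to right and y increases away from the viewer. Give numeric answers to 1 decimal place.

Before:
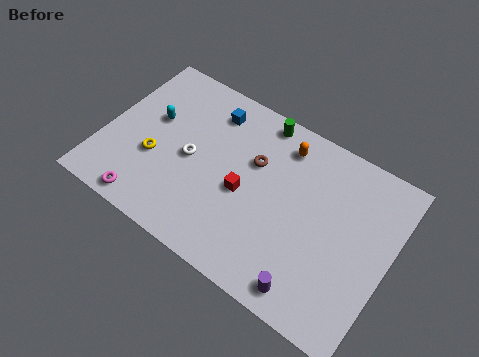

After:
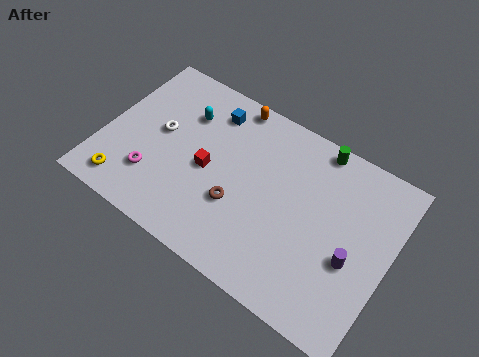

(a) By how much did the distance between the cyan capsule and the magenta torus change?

-0.3

The distance was about 4.5 in the first image and 4.2 in the second, so they moved 0.3 units closer together.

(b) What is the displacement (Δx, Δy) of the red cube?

(-1.9, 0.2)

From the two frames, the red cube sits at roughly (7.2, 4.0) before and (5.3, 4.2) after.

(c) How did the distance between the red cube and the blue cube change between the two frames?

-0.9

Before: roughly 4.0 units apart; after: 3.1. That's 0.9 units closer together.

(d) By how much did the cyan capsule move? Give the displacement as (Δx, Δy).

(1.5, 1.1)

The cyan capsule was at about (2.2, 5.4) and moved to about (3.7, 6.5).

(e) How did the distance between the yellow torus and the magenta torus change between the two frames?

-0.9

Before: roughly 2.5 units apart; after: 1.6. That's 0.9 units closer together.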